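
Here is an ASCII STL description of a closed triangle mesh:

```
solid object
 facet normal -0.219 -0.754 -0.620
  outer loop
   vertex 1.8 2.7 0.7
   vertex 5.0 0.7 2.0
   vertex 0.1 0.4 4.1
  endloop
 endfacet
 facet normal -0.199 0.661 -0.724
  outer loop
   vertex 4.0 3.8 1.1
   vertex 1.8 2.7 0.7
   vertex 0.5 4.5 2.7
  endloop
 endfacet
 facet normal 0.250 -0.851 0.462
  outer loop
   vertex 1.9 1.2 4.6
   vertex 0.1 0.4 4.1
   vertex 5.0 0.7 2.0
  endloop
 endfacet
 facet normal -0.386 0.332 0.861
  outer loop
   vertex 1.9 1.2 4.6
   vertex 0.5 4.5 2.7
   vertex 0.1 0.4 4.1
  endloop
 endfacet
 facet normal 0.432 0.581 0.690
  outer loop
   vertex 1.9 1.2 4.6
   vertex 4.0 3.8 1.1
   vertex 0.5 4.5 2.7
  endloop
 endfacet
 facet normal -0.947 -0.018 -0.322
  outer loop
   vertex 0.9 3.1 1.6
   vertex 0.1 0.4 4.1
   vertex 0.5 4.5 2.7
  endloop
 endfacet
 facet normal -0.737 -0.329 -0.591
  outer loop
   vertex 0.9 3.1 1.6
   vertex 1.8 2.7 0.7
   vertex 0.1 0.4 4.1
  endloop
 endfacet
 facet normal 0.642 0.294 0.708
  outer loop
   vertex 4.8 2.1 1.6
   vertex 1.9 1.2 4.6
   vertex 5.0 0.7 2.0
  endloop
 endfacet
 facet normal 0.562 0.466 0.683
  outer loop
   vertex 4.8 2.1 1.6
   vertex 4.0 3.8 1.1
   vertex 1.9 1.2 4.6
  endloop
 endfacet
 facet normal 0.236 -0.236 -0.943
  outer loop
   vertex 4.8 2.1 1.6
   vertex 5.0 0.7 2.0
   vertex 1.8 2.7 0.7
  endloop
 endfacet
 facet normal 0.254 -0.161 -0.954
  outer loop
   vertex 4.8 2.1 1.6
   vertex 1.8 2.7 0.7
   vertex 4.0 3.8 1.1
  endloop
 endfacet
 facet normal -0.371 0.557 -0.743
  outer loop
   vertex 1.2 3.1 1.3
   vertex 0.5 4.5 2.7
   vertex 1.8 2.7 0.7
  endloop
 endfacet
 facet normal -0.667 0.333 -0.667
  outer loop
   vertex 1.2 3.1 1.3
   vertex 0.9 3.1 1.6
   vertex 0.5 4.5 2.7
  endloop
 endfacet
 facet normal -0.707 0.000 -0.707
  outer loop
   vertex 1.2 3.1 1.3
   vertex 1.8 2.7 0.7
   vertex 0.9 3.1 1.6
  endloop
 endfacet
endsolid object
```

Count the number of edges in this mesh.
21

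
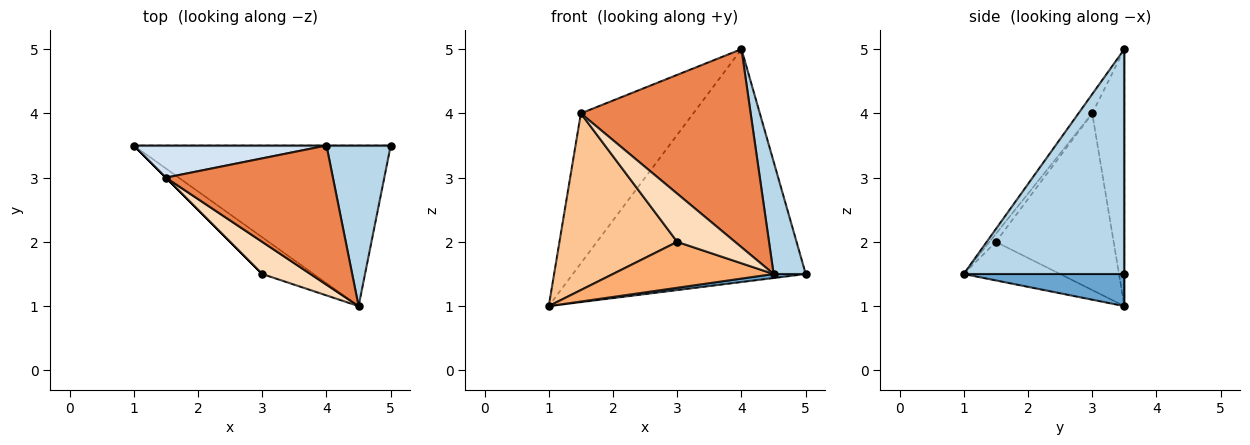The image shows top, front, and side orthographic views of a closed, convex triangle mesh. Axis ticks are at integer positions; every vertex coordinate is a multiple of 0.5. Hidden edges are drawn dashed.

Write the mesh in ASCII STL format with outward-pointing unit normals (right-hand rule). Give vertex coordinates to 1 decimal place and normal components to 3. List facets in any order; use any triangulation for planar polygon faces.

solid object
 facet normal 0.124 -0.025 -0.992
  outer loop
   vertex 4.5 1.0 1.5
   vertex 1.0 3.5 1.0
   vertex 5.0 3.5 1.5
  endloop
 endfacet
 facet normal 0.000 1.000 0.000
  outer loop
   vertex 4.0 3.5 5.0
   vertex 5.0 3.5 1.5
   vertex 1.0 3.5 1.0
  endloop
 endfacet
 facet normal 0.944 -0.189 0.270
  outer loop
   vertex 4.0 3.5 5.0
   vertex 4.5 1.0 1.5
   vertex 5.0 3.5 1.5
  endloop
 endfacet
 facet normal -0.269 0.942 0.202
  outer loop
   vertex 1.5 3.0 4.0
   vertex 4.0 3.5 5.0
   vertex 1.0 3.5 1.0
  endloop
 endfacet
 facet normal -0.066 -0.816 0.574
  outer loop
   vertex 1.5 3.0 4.0
   vertex 4.5 1.0 1.5
   vertex 4.0 3.5 5.0
  endloop
 endfacet
 facet normal -0.424 -0.707 -0.566
  outer loop
   vertex 3.0 1.5 2.0
   vertex 1.0 3.5 1.0
   vertex 4.5 1.0 1.5
  endloop
 endfacet
 facet normal -0.707 -0.707 0.000
  outer loop
   vertex 3.0 1.5 2.0
   vertex 1.5 3.0 4.0
   vertex 1.0 3.5 1.0
  endloop
 endfacet
 facet normal -0.092 -0.829 0.552
  outer loop
   vertex 3.0 1.5 2.0
   vertex 4.5 1.0 1.5
   vertex 1.5 3.0 4.0
  endloop
 endfacet
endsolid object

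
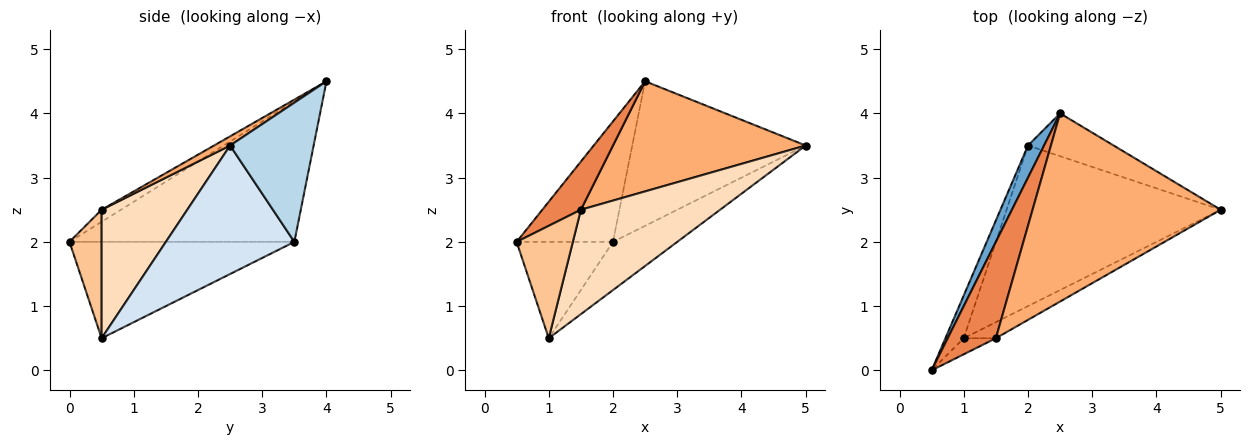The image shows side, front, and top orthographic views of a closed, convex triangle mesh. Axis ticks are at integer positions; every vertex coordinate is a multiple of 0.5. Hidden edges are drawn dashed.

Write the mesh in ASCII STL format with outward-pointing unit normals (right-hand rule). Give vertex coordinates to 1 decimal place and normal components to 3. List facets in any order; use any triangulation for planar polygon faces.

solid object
 facet normal -0.914 0.392 0.104
  outer loop
   vertex 2.0 3.5 2.0
   vertex 0.5 0.0 2.0
   vertex 2.5 4.0 4.5
  endloop
 endfacet
 facet normal -0.905 0.388 -0.172
  outer loop
   vertex 2.0 3.5 2.0
   vertex 1.0 0.5 0.5
   vertex 0.5 0.0 2.0
  endloop
 endfacet
 facet normal 0.419 0.871 -0.258
  outer loop
   vertex 2.0 3.5 2.0
   vertex 2.5 4.0 4.5
   vertex 5.0 2.5 3.5
  endloop
 endfacet
 facet normal 0.498 0.249 -0.830
  outer loop
   vertex 2.0 3.5 2.0
   vertex 5.0 2.5 3.5
   vertex 1.0 0.5 0.5
  endloop
 endfacet
 facet normal -0.218 -0.436 0.873
  outer loop
   vertex 1.5 0.5 2.5
   vertex 2.5 4.0 4.5
   vertex 0.5 0.0 2.0
  endloop
 endfacet
 facet normal 0.042 -0.505 0.862
  outer loop
   vertex 1.5 0.5 2.5
   vertex 5.0 2.5 3.5
   vertex 2.5 4.0 4.5
  endloop
 endfacet
 facet normal 0.492 -0.862 -0.123
  outer loop
   vertex 1.5 0.5 2.5
   vertex 0.5 0.0 2.0
   vertex 1.0 0.5 0.5
  endloop
 endfacet
 facet normal 0.520 -0.844 -0.130
  outer loop
   vertex 1.5 0.5 2.5
   vertex 1.0 0.5 0.5
   vertex 5.0 2.5 3.5
  endloop
 endfacet
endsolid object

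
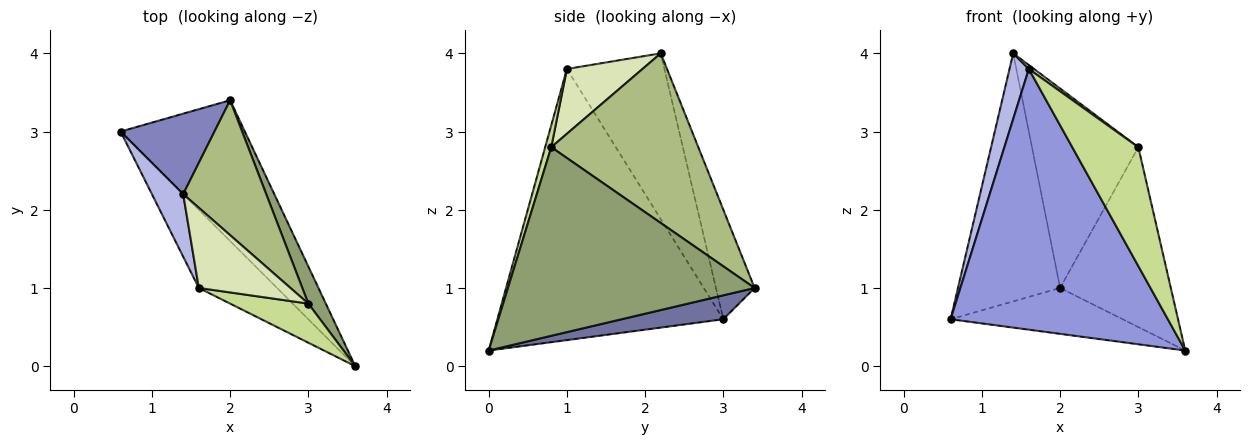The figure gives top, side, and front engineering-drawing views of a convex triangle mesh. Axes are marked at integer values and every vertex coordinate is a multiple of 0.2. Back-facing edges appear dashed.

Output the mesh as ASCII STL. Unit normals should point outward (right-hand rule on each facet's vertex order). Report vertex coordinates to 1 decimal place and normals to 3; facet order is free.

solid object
 facet normal 0.180 0.305 -0.935
  outer loop
   vertex 2.0 3.4 1.0
   vertex 3.6 0.0 0.2
   vertex 0.6 3.0 0.6
  endloop
 endfacet
 facet normal -0.339 0.895 0.290
  outer loop
   vertex 1.4 2.2 4.0
   vertex 2.0 3.4 1.0
   vertex 0.6 3.0 0.6
  endloop
 endfacet
 facet normal -0.706 -0.679 -0.204
  outer loop
   vertex 1.6 1.0 3.8
   vertex 0.6 3.0 0.6
   vertex 3.6 0.0 0.2
  endloop
 endfacet
 facet normal -0.965 -0.191 0.182
  outer loop
   vertex 1.6 1.0 3.8
   vertex 1.4 2.2 4.0
   vertex 0.6 3.0 0.6
  endloop
 endfacet
 facet normal 0.909 0.408 0.084
  outer loop
   vertex 3.0 0.8 2.8
   vertex 3.6 0.0 0.2
   vertex 2.0 3.4 1.0
  endloop
 endfacet
 facet normal 0.753 0.545 0.369
  outer loop
   vertex 3.0 0.8 2.8
   vertex 2.0 3.4 1.0
   vertex 1.4 2.2 4.0
  endloop
 endfacet
 facet normal 0.087 -0.946 0.311
  outer loop
   vertex 3.0 0.8 2.8
   vertex 1.6 1.0 3.8
   vertex 3.6 0.0 0.2
  endloop
 endfacet
 facet normal 0.577 -0.040 0.816
  outer loop
   vertex 3.0 0.8 2.8
   vertex 1.4 2.2 4.0
   vertex 1.6 1.0 3.8
  endloop
 endfacet
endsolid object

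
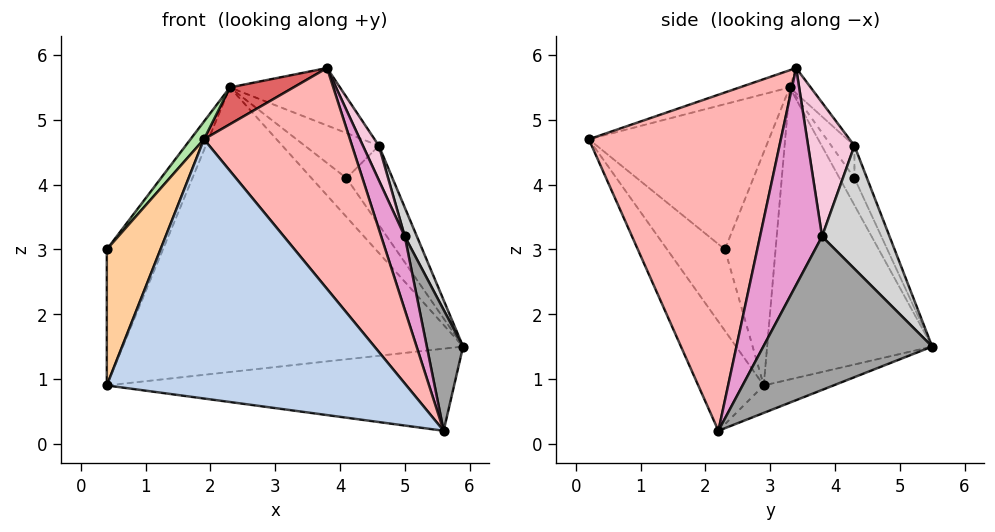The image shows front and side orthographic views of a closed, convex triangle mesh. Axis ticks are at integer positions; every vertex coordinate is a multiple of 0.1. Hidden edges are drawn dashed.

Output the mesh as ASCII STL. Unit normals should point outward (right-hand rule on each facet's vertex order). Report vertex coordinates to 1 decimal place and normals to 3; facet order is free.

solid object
 facet normal -0.075 0.371 -0.925
  outer loop
   vertex 5.6 2.2 0.2
   vertex 0.4 2.9 0.9
   vertex 5.9 5.5 1.5
  endloop
 endfacet
 facet normal -0.182 -0.834 -0.521
  outer loop
   vertex 5.6 2.2 0.2
   vertex 1.9 0.2 4.7
   vertex 0.4 2.9 0.9
  endloop
 endfacet
 facet normal -0.434 0.895 0.102
  outer loop
   vertex 2.3 3.3 5.5
   vertex 5.9 5.5 1.5
   vertex 0.4 2.9 0.9
  endloop
 endfacet
 facet normal -0.719 -0.668 -0.191
  outer loop
   vertex 0.4 2.3 3.0
   vertex 0.4 2.9 0.9
   vertex 1.9 0.2 4.7
  endloop
 endfacet
 facet normal -0.655 0.726 0.208
  outer loop
   vertex 0.4 2.3 3.0
   vertex 2.3 3.3 5.5
   vertex 0.4 2.9 0.9
  endloop
 endfacet
 facet normal -0.783 -0.059 0.619
  outer loop
   vertex 0.4 2.3 3.0
   vertex 1.9 0.2 4.7
   vertex 2.3 3.3 5.5
  endloop
 endfacet
 facet normal -0.177 -0.225 0.958
  outer loop
   vertex 3.8 3.4 5.8
   vertex 2.3 3.3 5.5
   vertex 1.9 0.2 4.7
  endloop
 endfacet
 facet normal 0.743 -0.565 0.360
  outer loop
   vertex 3.8 3.4 5.8
   vertex 1.9 0.2 4.7
   vertex 5.6 2.2 0.2
  endloop
 endfacet
 facet normal -0.387 0.909 0.152
  outer loop
   vertex 4.1 4.3 4.1
   vertex 5.9 5.5 1.5
   vertex 2.3 3.3 5.5
  endloop
 endfacet
 facet normal -0.254 0.933 0.254
  outer loop
   vertex 4.6 4.3 4.6
   vertex 5.9 5.5 1.5
   vertex 4.1 4.3 4.1
  endloop
 endfacet
 facet normal -0.160 0.838 0.522
  outer loop
   vertex 4.6 4.3 4.6
   vertex 2.3 3.3 5.5
   vertex 3.8 3.4 5.8
  endloop
 endfacet
 facet normal -0.286 0.915 0.286
  outer loop
   vertex 4.6 4.3 4.6
   vertex 4.1 4.3 4.1
   vertex 2.3 3.3 5.5
  endloop
 endfacet
 facet normal 0.875 -0.333 0.352
  outer loop
   vertex 5.0 3.8 3.2
   vertex 3.8 3.4 5.8
   vertex 5.6 2.2 0.2
  endloop
 endfacet
 facet normal 0.882 -0.303 0.360
  outer loop
   vertex 5.0 3.8 3.2
   vertex 4.6 4.3 4.6
   vertex 3.8 3.4 5.8
  endloop
 endfacet
 facet normal 0.934 -0.201 0.294
  outer loop
   vertex 5.0 3.8 3.2
   vertex 5.6 2.2 0.2
   vertex 5.9 5.5 1.5
  endloop
 endfacet
 facet normal 0.931 -0.167 0.326
  outer loop
   vertex 5.0 3.8 3.2
   vertex 5.9 5.5 1.5
   vertex 4.6 4.3 4.6
  endloop
 endfacet
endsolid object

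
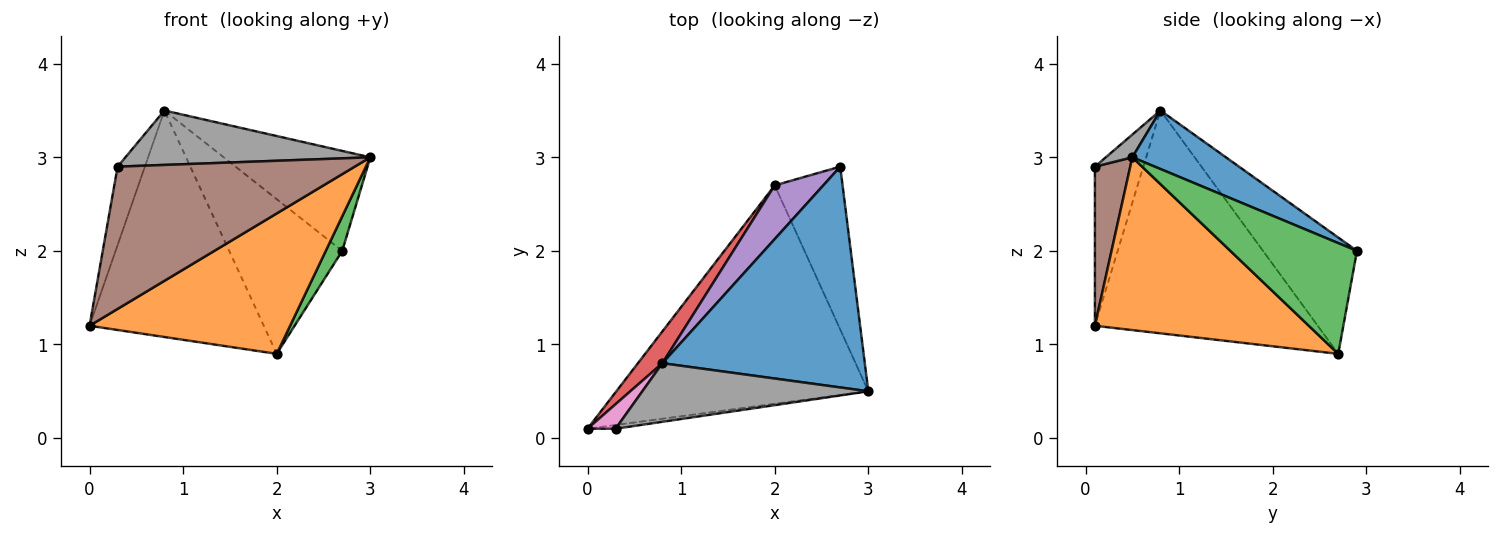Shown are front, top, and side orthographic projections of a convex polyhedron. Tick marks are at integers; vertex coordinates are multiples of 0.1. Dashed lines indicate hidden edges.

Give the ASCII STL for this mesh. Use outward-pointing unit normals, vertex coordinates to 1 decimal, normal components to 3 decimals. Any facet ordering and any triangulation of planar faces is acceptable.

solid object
 facet normal 0.255 0.399 0.881
  outer loop
   vertex 0.8 0.8 3.5
   vertex 3.0 0.5 3.0
   vertex 2.7 2.9 2.0
  endloop
 endfacet
 facet normal 0.500 -0.468 -0.729
  outer loop
   vertex 2.0 2.7 0.9
   vertex 3.0 0.5 3.0
   vertex 0.0 0.1 1.2
  endloop
 endfacet
 facet normal 0.847 -0.110 -0.519
  outer loop
   vertex 2.0 2.7 0.9
   vertex 2.7 2.9 2.0
   vertex 3.0 0.5 3.0
  endloop
 endfacet
 facet normal -0.785 0.614 0.086
  outer loop
   vertex 2.0 2.7 0.9
   vertex 0.0 0.1 1.2
   vertex 0.8 0.8 3.5
  endloop
 endfacet
 facet normal -0.618 0.743 0.258
  outer loop
   vertex 2.0 2.7 0.9
   vertex 0.8 0.8 3.5
   vertex 2.7 2.9 2.0
  endloop
 endfacet
 facet normal 0.147 -0.989 -0.026
  outer loop
   vertex 0.3 0.1 2.9
   vertex 0.0 0.1 1.2
   vertex 3.0 0.5 3.0
  endloop
 endfacet
 facet normal -0.861 0.485 0.152
  outer loop
   vertex 0.3 0.1 2.9
   vertex 0.8 0.8 3.5
   vertex 0.0 0.1 1.2
  endloop
 endfacet
 facet normal 0.073 -0.679 0.731
  outer loop
   vertex 0.3 0.1 2.9
   vertex 3.0 0.5 3.0
   vertex 0.8 0.8 3.5
  endloop
 endfacet
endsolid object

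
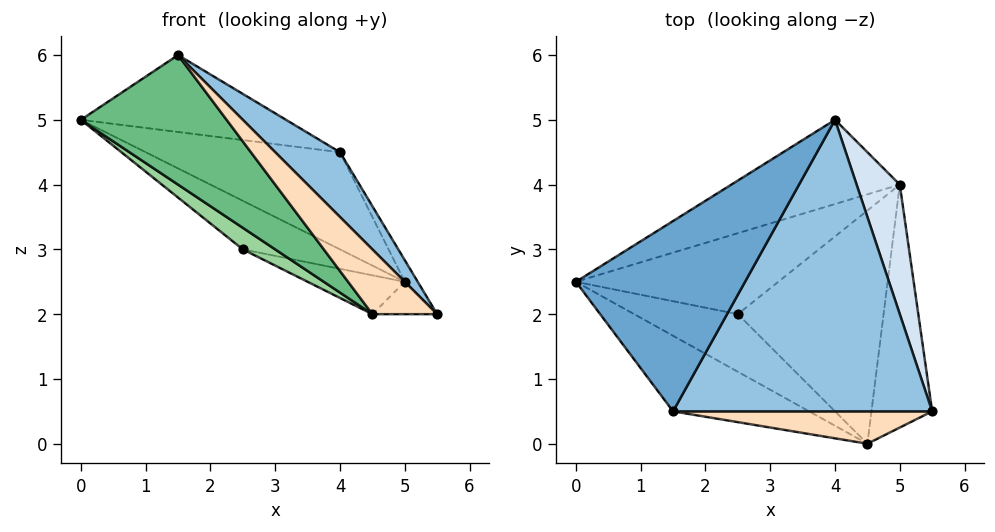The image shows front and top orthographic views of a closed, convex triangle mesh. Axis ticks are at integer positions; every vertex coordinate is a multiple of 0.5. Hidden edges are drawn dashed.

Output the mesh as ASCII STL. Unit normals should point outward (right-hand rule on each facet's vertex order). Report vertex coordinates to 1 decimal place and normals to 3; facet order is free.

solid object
 facet normal -0.118 0.372 0.921
  outer loop
   vertex 1.5 0.5 6.0
   vertex 4.0 5.0 4.5
   vertex 0.0 2.5 5.0
  endloop
 endfacet
 facet normal 0.699 -0.155 0.699
  outer loop
   vertex 1.5 0.5 6.0
   vertex 5.5 0.5 2.0
   vertex 4.0 5.0 4.5
  endloop
 endfacet
 facet normal -0.485 0.661 -0.573
  outer loop
   vertex 5.0 4.0 2.5
   vertex 0.0 2.5 5.0
   vertex 4.0 5.0 4.5
  endloop
 endfacet
 facet normal 0.906 0.070 0.418
  outer loop
   vertex 5.0 4.0 2.5
   vertex 4.0 5.0 4.5
   vertex 5.5 0.5 2.0
  endloop
 endfacet
 facet normal -0.504 0.444 -0.741
  outer loop
   vertex 2.5 2.0 3.0
   vertex 0.0 2.5 5.0
   vertex 5.0 4.0 2.5
  endloop
 endfacet
 facet normal -0.066 0.132 -0.989
  outer loop
   vertex 4.5 0.0 2.0
   vertex 5.0 4.0 2.5
   vertex 5.5 0.5 2.0
  endloop
 endfacet
 facet normal -0.312 0.156 -0.937
  outer loop
   vertex 4.5 0.0 2.0
   vertex 2.5 2.0 3.0
   vertex 5.0 4.0 2.5
  endloop
 endfacet
 facet normal 0.408 -0.816 0.408
  outer loop
   vertex 4.5 0.0 2.0
   vertex 5.5 0.5 2.0
   vertex 1.5 0.5 6.0
  endloop
 endfacet
 facet normal -0.632 -0.669 -0.390
  outer loop
   vertex 4.5 0.0 2.0
   vertex 1.5 0.5 6.0
   vertex 0.0 2.5 5.0
  endloop
 endfacet
 facet normal -0.634 -0.272 -0.724
  outer loop
   vertex 4.5 0.0 2.0
   vertex 0.0 2.5 5.0
   vertex 2.5 2.0 3.0
  endloop
 endfacet
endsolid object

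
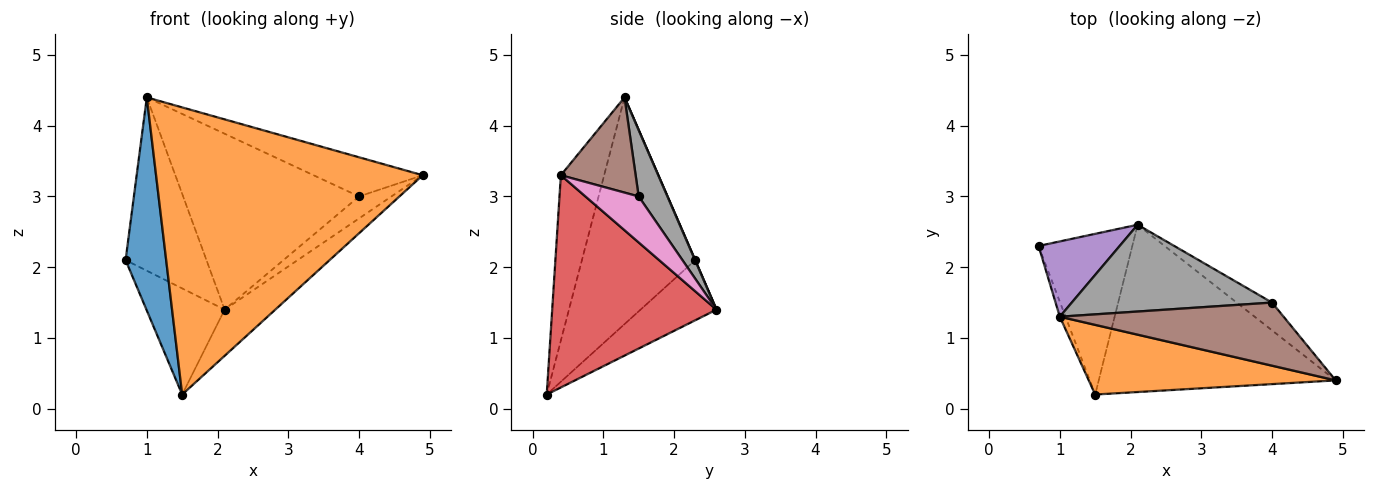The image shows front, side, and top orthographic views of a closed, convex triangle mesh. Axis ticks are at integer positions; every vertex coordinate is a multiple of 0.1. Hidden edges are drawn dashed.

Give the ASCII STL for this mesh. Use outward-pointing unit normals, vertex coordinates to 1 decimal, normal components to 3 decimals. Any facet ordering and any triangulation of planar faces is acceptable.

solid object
 facet normal -0.941 -0.337 -0.024
  outer loop
   vertex 1.0 1.3 4.4
   vertex 0.7 2.3 2.1
   vertex 1.5 0.2 0.2
  endloop
 endfacet
 facet normal -0.156 -0.960 0.233
  outer loop
   vertex 1.0 1.3 4.4
   vertex 1.5 0.2 0.2
   vertex 4.9 0.4 3.3
  endloop
 endfacet
 facet normal -0.472 0.486 -0.736
  outer loop
   vertex 2.1 2.6 1.4
   vertex 1.5 0.2 0.2
   vertex 0.7 2.3 2.1
  endloop
 endfacet
 facet normal 0.653 0.201 -0.730
  outer loop
   vertex 2.1 2.6 1.4
   vertex 4.9 0.4 3.3
   vertex 1.5 0.2 0.2
  endloop
 endfacet
 facet normal 0.003 0.917 0.398
  outer loop
   vertex 2.1 2.6 1.4
   vertex 0.7 2.3 2.1
   vertex 1.0 1.3 4.4
  endloop
 endfacet
 facet normal 0.340 0.496 0.799
  outer loop
   vertex 4.0 1.5 3.0
   vertex 1.0 1.3 4.4
   vertex 4.9 0.4 3.3
  endloop
 endfacet
 facet normal 0.714 0.434 -0.549
  outer loop
   vertex 4.0 1.5 3.0
   vertex 4.9 0.4 3.3
   vertex 2.1 2.6 1.4
  endloop
 endfacet
 facet normal 0.145 0.887 0.438
  outer loop
   vertex 4.0 1.5 3.0
   vertex 2.1 2.6 1.4
   vertex 1.0 1.3 4.4
  endloop
 endfacet
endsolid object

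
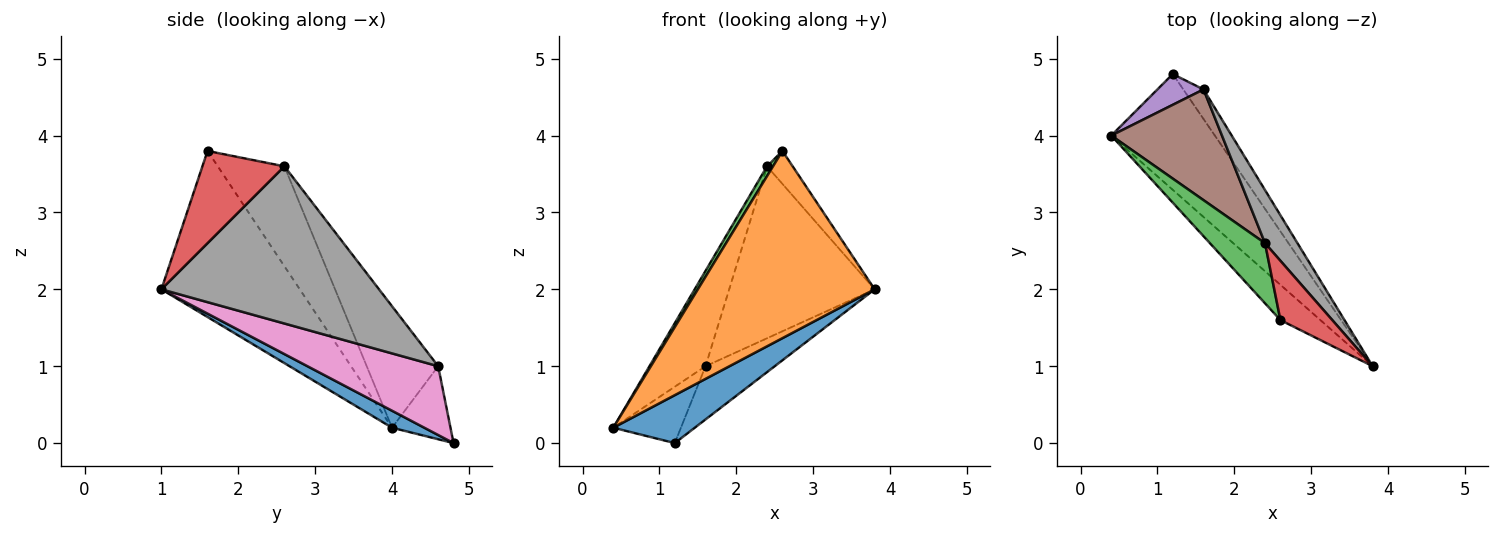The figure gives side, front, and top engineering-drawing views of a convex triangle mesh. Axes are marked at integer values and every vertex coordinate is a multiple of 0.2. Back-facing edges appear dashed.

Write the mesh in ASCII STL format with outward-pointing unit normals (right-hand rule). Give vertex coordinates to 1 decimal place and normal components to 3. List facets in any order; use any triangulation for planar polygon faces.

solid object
 facet normal 0.150 -0.378 -0.913
  outer loop
   vertex 1.2 4.8 0.0
   vertex 3.8 1.0 2.0
   vertex 0.4 4.0 0.2
  endloop
 endfacet
 facet normal -0.610 -0.779 -0.147
  outer loop
   vertex 2.6 1.6 3.8
   vertex 0.4 4.0 0.2
   vertex 3.8 1.0 2.0
  endloop
 endfacet
 facet normal -0.873 -0.078 0.481
  outer loop
   vertex 2.4 2.6 3.6
   vertex 0.4 4.0 0.2
   vertex 2.6 1.6 3.8
  endloop
 endfacet
 facet normal 0.841 0.263 0.473
  outer loop
   vertex 2.4 2.6 3.6
   vertex 2.6 1.6 3.8
   vertex 3.8 1.0 2.0
  endloop
 endfacet
 facet normal -0.604 0.700 0.382
  outer loop
   vertex 1.6 4.6 1.0
   vertex 1.2 4.8 0.0
   vertex 0.4 4.0 0.2
  endloop
 endfacet
 facet normal -0.639 0.502 0.583
  outer loop
   vertex 1.6 4.6 1.0
   vertex 0.4 4.0 0.2
   vertex 2.4 2.6 3.6
  endloop
 endfacet
 facet normal 0.855 0.453 -0.252
  outer loop
   vertex 1.6 4.6 1.0
   vertex 3.8 1.0 2.0
   vertex 1.2 4.8 0.0
  endloop
 endfacet
 facet normal 0.819 0.548 0.169
  outer loop
   vertex 1.6 4.6 1.0
   vertex 2.4 2.6 3.6
   vertex 3.8 1.0 2.0
  endloop
 endfacet
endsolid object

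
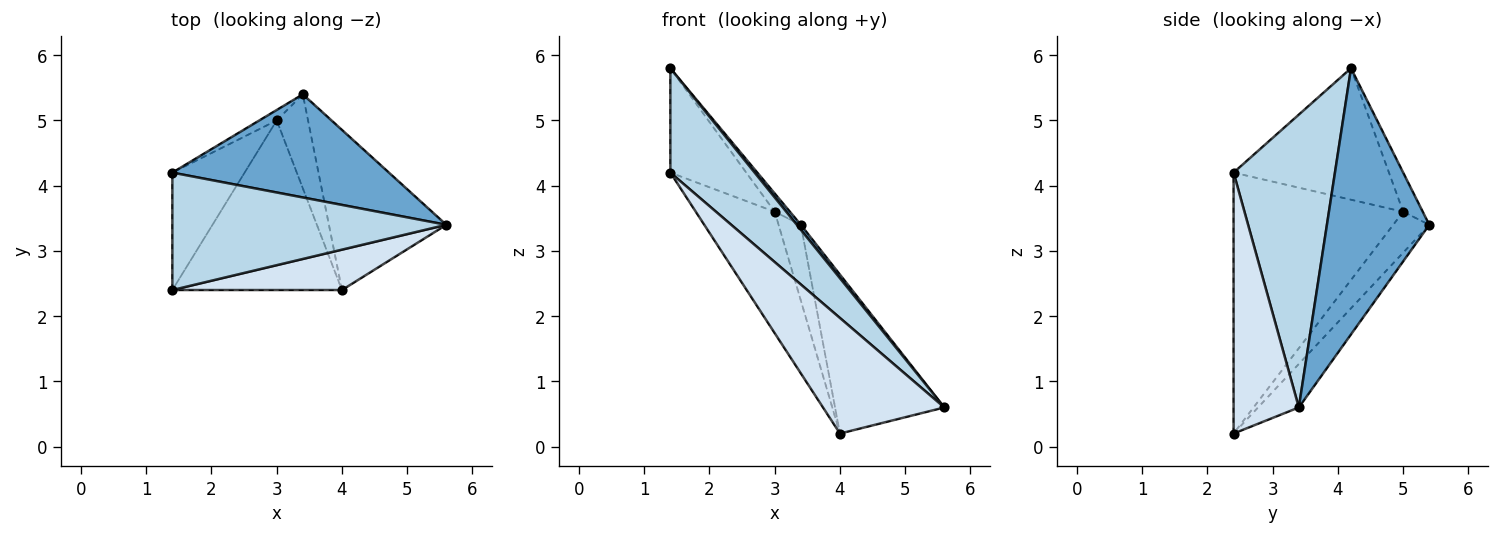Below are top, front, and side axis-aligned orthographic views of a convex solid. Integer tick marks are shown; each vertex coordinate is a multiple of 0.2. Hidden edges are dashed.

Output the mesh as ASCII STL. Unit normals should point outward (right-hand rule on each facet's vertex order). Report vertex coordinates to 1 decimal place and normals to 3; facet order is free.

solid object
 facet normal 0.775 -0.030 0.631
  outer loop
   vertex 3.4 5.4 3.4
   vertex 1.4 4.2 5.8
   vertex 5.6 3.4 0.6
  endloop
 endfacet
 facet normal -0.254 0.681 -0.686
  outer loop
   vertex 4.0 2.4 0.2
   vertex 3.4 5.4 3.4
   vertex 5.6 3.4 0.6
  endloop
 endfacet
 facet normal 0.624 -0.519 0.584
  outer loop
   vertex 1.4 2.4 4.2
   vertex 5.6 3.4 0.6
   vertex 1.4 4.2 5.8
  endloop
 endfacet
 facet normal 0.453 -0.842 0.294
  outer loop
   vertex 1.4 2.4 4.2
   vertex 4.0 2.4 0.2
   vertex 5.6 3.4 0.6
  endloop
 endfacet
 facet normal -0.713 0.440 -0.546
  outer loop
   vertex 3.0 5.0 3.6
   vertex 3.4 5.4 3.4
   vertex 4.0 2.4 0.2
  endloop
 endfacet
 facet normal -0.781 0.364 -0.508
  outer loop
   vertex 3.0 5.0 3.6
   vertex 4.0 2.4 0.2
   vertex 1.4 2.4 4.2
  endloop
 endfacet
 facet normal -0.745 0.579 -0.331
  outer loop
   vertex 3.0 5.0 3.6
   vertex 1.4 4.2 5.8
   vertex 3.4 5.4 3.4
  endloop
 endfacet
 facet normal -0.806 0.394 -0.443
  outer loop
   vertex 3.0 5.0 3.6
   vertex 1.4 2.4 4.2
   vertex 1.4 4.2 5.8
  endloop
 endfacet
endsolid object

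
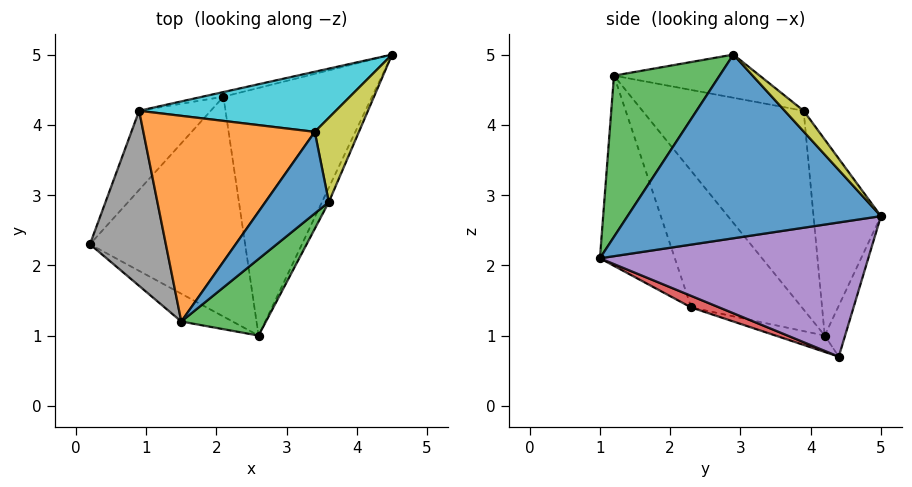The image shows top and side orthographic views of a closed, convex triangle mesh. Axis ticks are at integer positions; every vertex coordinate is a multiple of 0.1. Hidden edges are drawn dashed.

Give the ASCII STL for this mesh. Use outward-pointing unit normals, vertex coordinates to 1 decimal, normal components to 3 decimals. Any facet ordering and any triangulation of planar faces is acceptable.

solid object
 facet normal 0.905 -0.425 -0.034
  outer loop
   vertex 3.6 2.9 5.0
   vertex 2.6 1.0 2.1
   vertex 4.5 5.0 2.7
  endloop
 endfacet
 facet normal -0.445 -0.887 -0.120
  outer loop
   vertex 1.5 1.2 4.7
   vertex 0.2 2.3 1.4
   vertex 2.6 1.0 2.1
  endloop
 endfacet
 facet normal 0.574 -0.762 0.301
  outer loop
   vertex 1.5 1.2 4.7
   vertex 2.6 1.0 2.1
   vertex 3.6 2.9 5.0
  endloop
 endfacet
 facet normal 0.069 -0.371 -0.926
  outer loop
   vertex 2.1 4.4 0.7
   vertex 2.6 1.0 2.1
   vertex 0.2 2.3 1.4
  endloop
 endfacet
 facet normal 0.656 -0.203 -0.727
  outer loop
   vertex 2.1 4.4 0.7
   vertex 4.5 5.0 2.7
   vertex 2.6 1.0 2.1
  endloop
 endfacet
 facet normal -0.182 0.980 -0.075
  outer loop
   vertex 0.9 4.2 1.0
   vertex 4.5 5.0 2.7
   vertex 2.1 4.4 0.7
  endloop
 endfacet
 facet normal -0.222 -0.122 -0.967
  outer loop
   vertex 0.9 4.2 1.0
   vertex 2.1 4.4 0.7
   vertex 0.2 2.3 1.4
  endloop
 endfacet
 facet normal -0.805 0.391 0.447
  outer loop
   vertex 0.9 4.2 1.0
   vertex 0.2 2.3 1.4
   vertex 1.5 1.2 4.7
  endloop
 endfacet
 facet normal 0.330 0.629 0.704
  outer loop
   vertex 3.4 3.9 4.2
   vertex 3.6 2.9 5.0
   vertex 4.5 5.0 2.7
  endloop
 endfacet
 facet normal -0.362 0.858 0.364
  outer loop
   vertex 3.4 3.9 4.2
   vertex 4.5 5.0 2.7
   vertex 0.9 4.2 1.0
  endloop
 endfacet
 facet normal -0.493 0.481 0.725
  outer loop
   vertex 3.4 3.9 4.2
   vertex 1.5 1.2 4.7
   vertex 3.6 2.9 5.0
  endloop
 endfacet
 facet normal -0.634 0.547 0.547
  outer loop
   vertex 3.4 3.9 4.2
   vertex 0.9 4.2 1.0
   vertex 1.5 1.2 4.7
  endloop
 endfacet
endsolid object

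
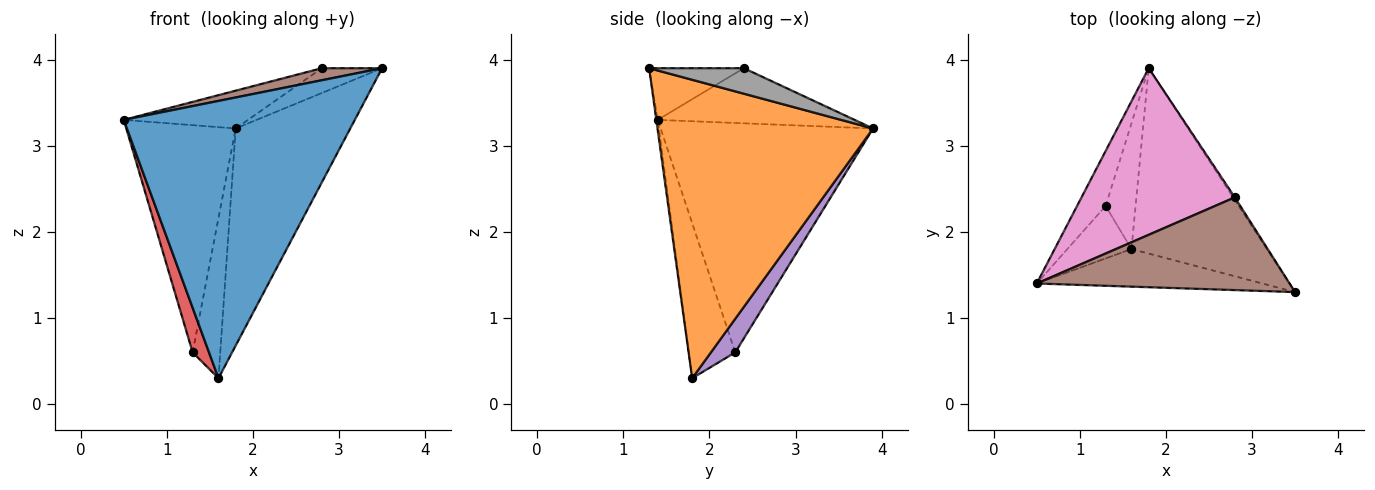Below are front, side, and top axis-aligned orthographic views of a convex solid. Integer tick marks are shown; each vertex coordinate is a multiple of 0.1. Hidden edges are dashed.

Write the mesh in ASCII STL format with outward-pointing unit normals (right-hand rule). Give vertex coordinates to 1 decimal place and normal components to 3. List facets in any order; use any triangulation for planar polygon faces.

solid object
 facet normal -0.006 -0.991 -0.134
  outer loop
   vertex 1.6 1.8 0.3
   vertex 3.5 1.3 3.9
   vertex 0.5 1.4 3.3
  endloop
 endfacet
 facet normal 0.820 0.436 -0.372
  outer loop
   vertex 1.6 1.8 0.3
   vertex 1.8 3.9 3.2
   vertex 3.5 1.3 3.9
  endloop
 endfacet
 facet normal -0.884 0.455 -0.110
  outer loop
   vertex 1.3 2.3 0.6
   vertex 0.5 1.4 3.3
   vertex 1.8 3.9 3.2
  endloop
 endfacet
 facet normal -0.879 -0.309 -0.363
  outer loop
   vertex 1.3 2.3 0.6
   vertex 1.6 1.8 0.3
   vertex 0.5 1.4 3.3
  endloop
 endfacet
 facet normal 0.570 0.646 -0.507
  outer loop
   vertex 1.3 2.3 0.6
   vertex 1.8 3.9 3.2
   vertex 1.6 1.8 0.3
  endloop
 endfacet
 facet normal -0.199 -0.126 0.972
  outer loop
   vertex 2.8 2.4 3.9
   vertex 0.5 1.4 3.3
   vertex 3.5 1.3 3.9
  endloop
 endfacet
 facet normal -0.331 0.209 0.920
  outer loop
   vertex 2.8 2.4 3.9
   vertex 1.8 3.9 3.2
   vertex 0.5 1.4 3.3
  endloop
 endfacet
 facet normal 0.842 0.536 -0.055
  outer loop
   vertex 2.8 2.4 3.9
   vertex 3.5 1.3 3.9
   vertex 1.8 3.9 3.2
  endloop
 endfacet
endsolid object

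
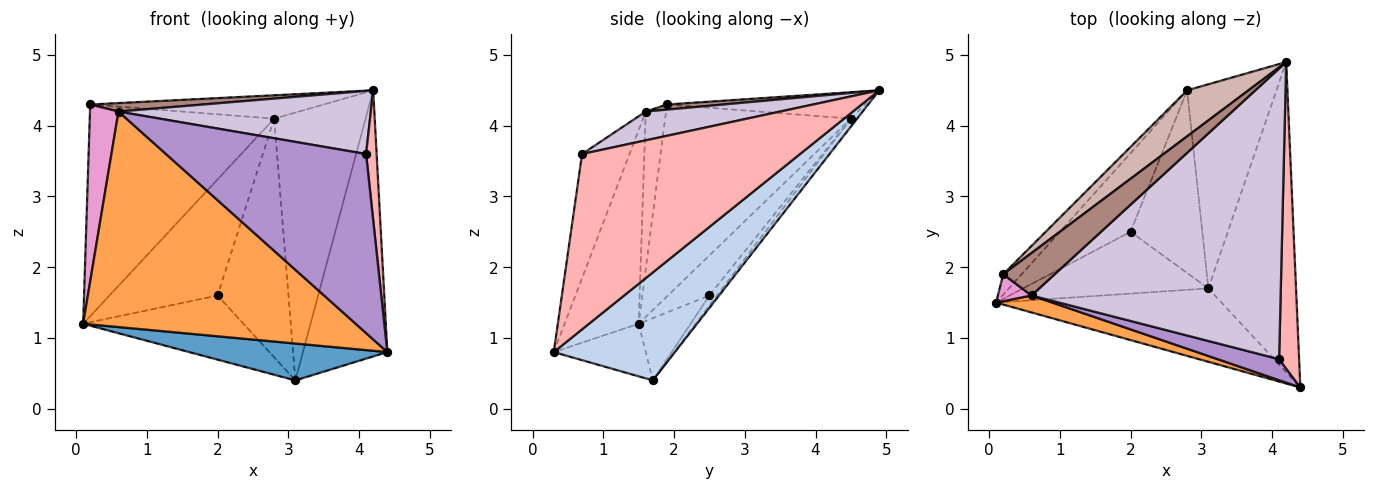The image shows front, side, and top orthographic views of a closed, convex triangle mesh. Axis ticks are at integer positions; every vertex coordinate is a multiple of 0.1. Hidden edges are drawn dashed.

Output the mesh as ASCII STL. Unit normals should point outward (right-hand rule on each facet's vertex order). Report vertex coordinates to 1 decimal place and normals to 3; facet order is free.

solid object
 facet normal -0.204 -0.439 -0.875
  outer loop
   vertex 3.1 1.7 0.4
   vertex 4.4 0.3 0.8
   vertex 0.1 1.5 1.2
  endloop
 endfacet
 facet normal 0.683 0.476 -0.554
  outer loop
   vertex 3.1 1.7 0.4
   vertex 4.2 4.9 4.5
   vertex 4.4 0.3 0.8
  endloop
 endfacet
 facet normal -0.261 -0.962 0.076
  outer loop
   vertex 0.6 1.6 4.2
   vertex 0.1 1.5 1.2
   vertex 4.4 0.3 0.8
  endloop
 endfacet
 facet normal -0.227 0.701 -0.676
  outer loop
   vertex 2.0 2.5 1.6
   vertex 3.1 1.7 0.4
   vertex 0.1 1.5 1.2
  endloop
 endfacet
 facet normal -0.303 0.789 -0.534
  outer loop
   vertex 2.8 4.5 4.1
   vertex 2.0 2.5 1.6
   vertex 0.1 1.5 1.2
  endloop
 endfacet
 facet normal -0.054 0.794 -0.605
  outer loop
   vertex 2.8 4.5 4.1
   vertex 4.2 4.9 4.5
   vertex 3.1 1.7 0.4
  endloop
 endfacet
 facet normal -0.085 0.791 -0.606
  outer loop
   vertex 2.8 4.5 4.1
   vertex 3.1 1.7 0.4
   vertex 2.0 2.5 1.6
  endloop
 endfacet
 facet normal 0.992 -0.048 0.113
  outer loop
   vertex 4.1 0.7 3.6
   vertex 4.4 0.3 0.8
   vertex 4.2 4.9 4.5
  endloop
 endfacet
 facet normal -0.229 -0.967 0.114
  outer loop
   vertex 4.1 0.7 3.6
   vertex 0.6 1.6 4.2
   vertex 4.4 0.3 0.8
  endloop
 endfacet
 facet normal 0.112 -0.211 0.971
  outer loop
   vertex 4.1 0.7 3.6
   vertex 4.2 4.9 4.5
   vertex 0.6 1.6 4.2
  endloop
 endfacet
 facet normal 0.098 -0.195 0.976
  outer loop
   vertex 0.2 1.9 4.3
   vertex 0.6 1.6 4.2
   vertex 4.2 4.9 4.5
  endloop
 endfacet
 facet normal -0.359 0.423 0.832
  outer loop
   vertex 0.2 1.9 4.3
   vertex 4.2 4.9 4.5
   vertex 2.8 4.5 4.1
  endloop
 endfacet
 facet normal -0.576 -0.808 0.123
  outer loop
   vertex 0.2 1.9 4.3
   vertex 0.1 1.5 1.2
   vertex 0.6 1.6 4.2
  endloop
 endfacet
 facet normal -0.708 0.703 -0.068
  outer loop
   vertex 0.2 1.9 4.3
   vertex 2.8 4.5 4.1
   vertex 0.1 1.5 1.2
  endloop
 endfacet
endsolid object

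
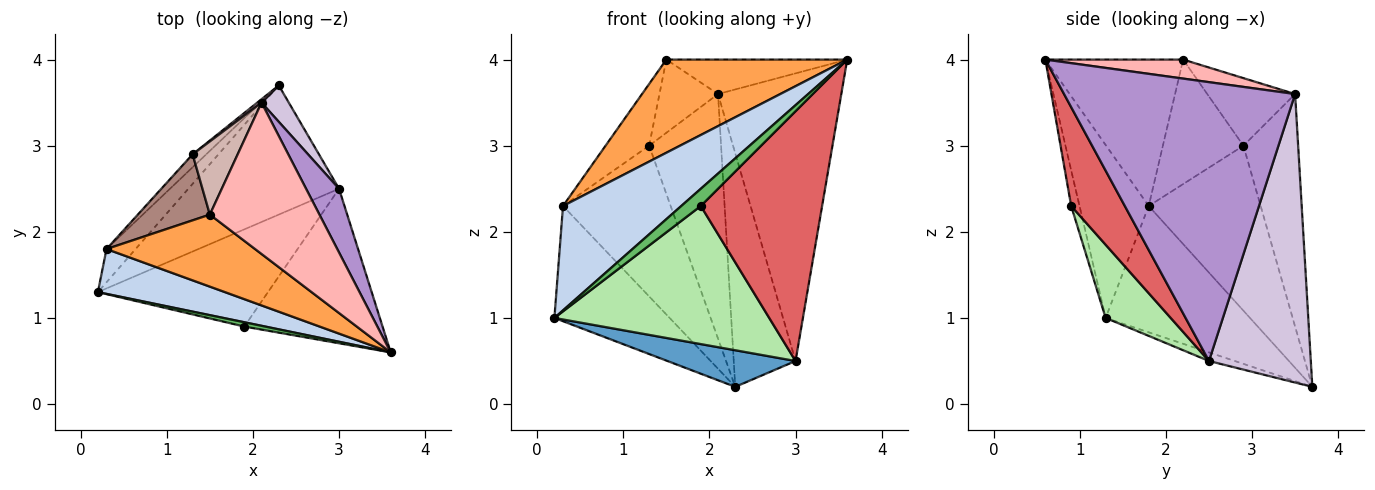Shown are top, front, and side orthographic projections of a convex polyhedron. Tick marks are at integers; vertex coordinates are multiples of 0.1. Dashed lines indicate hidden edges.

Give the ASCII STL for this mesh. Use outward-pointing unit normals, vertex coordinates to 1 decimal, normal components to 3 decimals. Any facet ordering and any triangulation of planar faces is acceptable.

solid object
 facet normal -0.055 -0.272 -0.961
  outer loop
   vertex 3.0 2.5 0.5
   vertex 0.2 1.3 1.0
   vertex 2.3 3.7 0.2
  endloop
 endfacet
 facet normal -0.473 -0.809 0.348
  outer loop
   vertex 0.3 1.8 2.3
   vertex 0.2 1.3 1.0
   vertex 3.6 0.6 4.0
  endloop
 endfacet
 facet normal -0.516 -0.678 0.524
  outer loop
   vertex 0.3 1.8 2.3
   vertex 3.6 0.6 4.0
   vertex 1.5 2.2 4.0
  endloop
 endfacet
 facet normal -0.769 0.614 -0.177
  outer loop
   vertex 0.3 1.8 2.3
   vertex 2.3 3.7 0.2
   vertex 0.2 1.3 1.0
  endloop
 endfacet
 facet normal -0.382 -0.896 0.224
  outer loop
   vertex 1.9 0.9 2.3
   vertex 3.6 0.6 4.0
   vertex 0.2 1.3 1.0
  endloop
 endfacet
 facet normal 0.240 -0.794 -0.559
  outer loop
   vertex 1.9 0.9 2.3
   vertex 0.2 1.3 1.0
   vertex 3.0 2.5 0.5
  endloop
 endfacet
 facet normal 0.352 -0.796 -0.492
  outer loop
   vertex 1.9 0.9 2.3
   vertex 3.0 2.5 0.5
   vertex 3.6 0.6 4.0
  endloop
 endfacet
 facet normal 0.167 0.219 0.961
  outer loop
   vertex 2.1 3.5 3.6
   vertex 1.5 2.2 4.0
   vertex 3.6 0.6 4.0
  endloop
 endfacet
 facet normal 0.878 0.468 0.104
  outer loop
   vertex 2.1 3.5 3.6
   vertex 3.6 0.6 4.0
   vertex 3.0 2.5 0.5
  endloop
 endfacet
 facet normal 0.852 0.517 0.081
  outer loop
   vertex 2.1 3.5 3.6
   vertex 3.0 2.5 0.5
   vertex 2.3 3.7 0.2
  endloop
 endfacet
 facet normal -0.784 0.424 0.454
  outer loop
   vertex 1.3 2.9 3.0
   vertex 0.3 1.8 2.3
   vertex 1.5 2.2 4.0
  endloop
 endfacet
 facet normal -0.728 0.485 0.485
  outer loop
   vertex 1.3 2.9 3.0
   vertex 1.5 2.2 4.0
   vertex 2.1 3.5 3.6
  endloop
 endfacet
 facet normal -0.720 0.692 -0.059
  outer loop
   vertex 1.3 2.9 3.0
   vertex 2.3 3.7 0.2
   vertex 0.3 1.8 2.3
  endloop
 endfacet
 facet normal -0.605 0.796 0.011
  outer loop
   vertex 1.3 2.9 3.0
   vertex 2.1 3.5 3.6
   vertex 2.3 3.7 0.2
  endloop
 endfacet
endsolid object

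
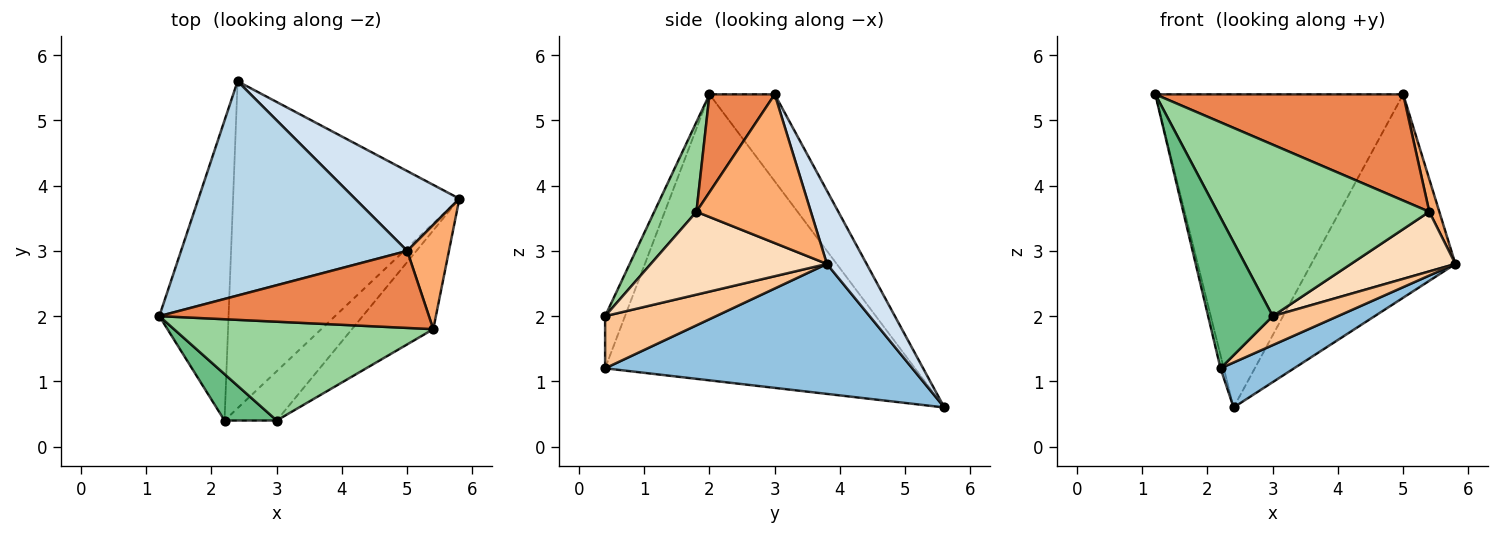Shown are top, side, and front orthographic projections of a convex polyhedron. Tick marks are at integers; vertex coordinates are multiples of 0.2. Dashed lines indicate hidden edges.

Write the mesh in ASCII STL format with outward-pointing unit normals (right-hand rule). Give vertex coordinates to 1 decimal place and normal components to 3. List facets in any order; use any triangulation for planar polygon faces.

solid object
 facet normal -0.972 0.010 -0.235
  outer loop
   vertex 2.2 0.4 1.2
   vertex 1.2 2.0 5.4
   vertex 2.4 5.6 0.6
  endloop
 endfacet
 facet normal 0.494 -0.118 -0.861
  outer loop
   vertex 2.2 0.4 1.2
   vertex 2.4 5.6 0.6
   vertex 5.8 3.8 2.8
  endloop
 endfacet
 facet normal -0.212 0.807 0.552
  outer loop
   vertex 5.0 3.0 5.4
   vertex 2.4 5.6 0.6
   vertex 1.2 2.0 5.4
  endloop
 endfacet
 facet normal 0.248 0.902 0.354
  outer loop
   vertex 5.0 3.0 5.4
   vertex 5.8 3.8 2.8
   vertex 2.4 5.6 0.6
  endloop
 endfacet
 facet normal 0.208 -0.792 0.574
  outer loop
   vertex 5.0 3.0 5.4
   vertex 1.2 2.0 5.4
   vertex 5.4 1.8 3.6
  endloop
 endfacet
 facet normal 0.959 -0.084 0.269
  outer loop
   vertex 5.0 3.0 5.4
   vertex 5.4 1.8 3.6
   vertex 5.8 3.8 2.8
  endloop
 endfacet
 facet normal 0.653 -0.384 -0.653
  outer loop
   vertex 3.0 0.4 2.0
   vertex 2.2 0.4 1.2
   vertex 5.8 3.8 2.8
  endloop
 endfacet
 facet normal 0.657 -0.390 -0.645
  outer loop
   vertex 3.0 0.4 2.0
   vertex 5.8 3.8 2.8
   vertex 5.4 1.8 3.6
  endloop
 endfacet
 facet normal -0.282 -0.917 0.282
  outer loop
   vertex 3.0 0.4 2.0
   vertex 1.2 2.0 5.4
   vertex 2.2 0.4 1.2
  endloop
 endfacet
 facet normal 0.170 -0.854 0.492
  outer loop
   vertex 3.0 0.4 2.0
   vertex 5.4 1.8 3.6
   vertex 1.2 2.0 5.4
  endloop
 endfacet
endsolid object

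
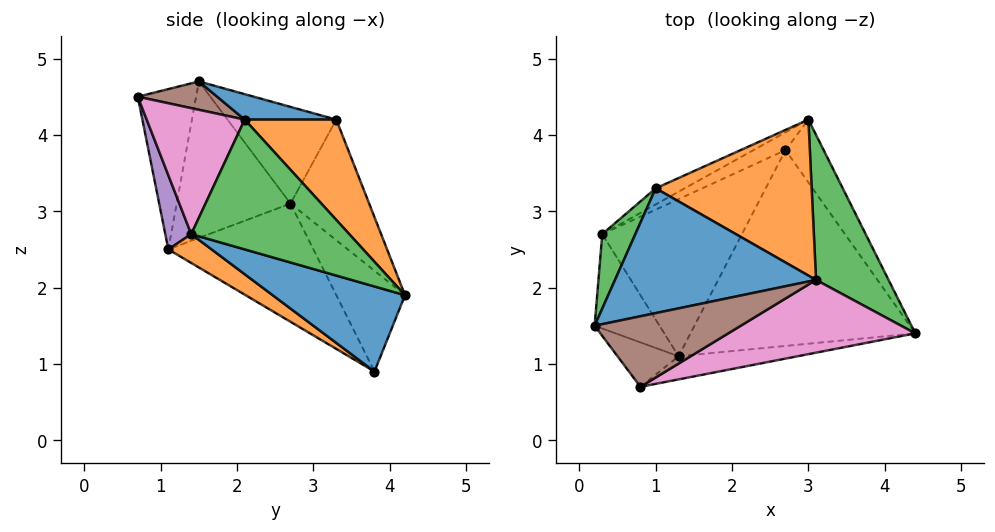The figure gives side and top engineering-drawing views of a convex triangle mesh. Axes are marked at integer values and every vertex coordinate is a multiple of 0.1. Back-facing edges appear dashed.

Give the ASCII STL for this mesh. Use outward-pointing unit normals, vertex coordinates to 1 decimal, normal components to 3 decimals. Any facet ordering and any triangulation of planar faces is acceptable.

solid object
 facet normal 0.864 0.321 -0.388
  outer loop
   vertex 2.7 3.8 0.9
   vertex 3.0 4.2 1.9
   vertex 4.4 1.4 2.7
  endloop
 endfacet
 facet normal 0.107 -0.547 -0.830
  outer loop
   vertex 1.3 1.1 2.5
   vertex 2.7 3.8 0.9
   vertex 4.4 1.4 2.7
  endloop
 endfacet
 facet normal 0.756 0.499 0.423
  outer loop
   vertex 3.1 2.1 4.2
   vertex 4.4 1.4 2.7
   vertex 3.0 4.2 1.9
  endloop
 endfacet
 facet normal -0.797 -0.522 -0.304
  outer loop
   vertex 0.8 0.7 4.5
   vertex 0.2 1.5 4.7
   vertex 1.3 1.1 2.5
  endloop
 endfacet
 facet normal 0.106 -0.980 -0.170
  outer loop
   vertex 0.8 0.7 4.5
   vertex 1.3 1.1 2.5
   vertex 4.4 1.4 2.7
  endloop
 endfacet
 facet normal 0.189 -0.102 0.977
  outer loop
   vertex 0.8 0.7 4.5
   vertex 3.1 2.1 4.2
   vertex 0.2 1.5 4.7
  endloop
 endfacet
 facet normal 0.449 -0.595 0.667
  outer loop
   vertex 0.8 0.7 4.5
   vertex 4.4 1.4 2.7
   vertex 3.1 2.1 4.2
  endloop
 endfacet
 facet normal -0.847 -0.398 -0.351
  outer loop
   vertex 0.3 2.7 3.1
   vertex 1.3 1.1 2.5
   vertex 0.2 1.5 4.7
  endloop
 endfacet
 facet normal -0.642 -0.117 -0.758
  outer loop
   vertex 0.3 2.7 3.1
   vertex 2.7 3.8 0.9
   vertex 1.3 1.1 2.5
  endloop
 endfacet
 facet normal -0.535 0.827 -0.170
  outer loop
   vertex 0.3 2.7 3.1
   vertex 3.0 4.2 1.9
   vertex 2.7 3.8 0.9
  endloop
 endfacet
 facet normal 0.123 0.215 0.969
  outer loop
   vertex 1.0 3.3 4.2
   vertex 0.2 1.5 4.7
   vertex 3.1 2.1 4.2
  endloop
 endfacet
 facet normal 0.393 0.688 0.611
  outer loop
   vertex 1.0 3.3 4.2
   vertex 3.1 2.1 4.2
   vertex 3.0 4.2 1.9
  endloop
 endfacet
 facet normal -0.843 0.455 0.288
  outer loop
   vertex 1.0 3.3 4.2
   vertex 0.3 2.7 3.1
   vertex 0.2 1.5 4.7
  endloop
 endfacet
 facet normal -0.524 0.842 -0.126
  outer loop
   vertex 1.0 3.3 4.2
   vertex 3.0 4.2 1.9
   vertex 0.3 2.7 3.1
  endloop
 endfacet
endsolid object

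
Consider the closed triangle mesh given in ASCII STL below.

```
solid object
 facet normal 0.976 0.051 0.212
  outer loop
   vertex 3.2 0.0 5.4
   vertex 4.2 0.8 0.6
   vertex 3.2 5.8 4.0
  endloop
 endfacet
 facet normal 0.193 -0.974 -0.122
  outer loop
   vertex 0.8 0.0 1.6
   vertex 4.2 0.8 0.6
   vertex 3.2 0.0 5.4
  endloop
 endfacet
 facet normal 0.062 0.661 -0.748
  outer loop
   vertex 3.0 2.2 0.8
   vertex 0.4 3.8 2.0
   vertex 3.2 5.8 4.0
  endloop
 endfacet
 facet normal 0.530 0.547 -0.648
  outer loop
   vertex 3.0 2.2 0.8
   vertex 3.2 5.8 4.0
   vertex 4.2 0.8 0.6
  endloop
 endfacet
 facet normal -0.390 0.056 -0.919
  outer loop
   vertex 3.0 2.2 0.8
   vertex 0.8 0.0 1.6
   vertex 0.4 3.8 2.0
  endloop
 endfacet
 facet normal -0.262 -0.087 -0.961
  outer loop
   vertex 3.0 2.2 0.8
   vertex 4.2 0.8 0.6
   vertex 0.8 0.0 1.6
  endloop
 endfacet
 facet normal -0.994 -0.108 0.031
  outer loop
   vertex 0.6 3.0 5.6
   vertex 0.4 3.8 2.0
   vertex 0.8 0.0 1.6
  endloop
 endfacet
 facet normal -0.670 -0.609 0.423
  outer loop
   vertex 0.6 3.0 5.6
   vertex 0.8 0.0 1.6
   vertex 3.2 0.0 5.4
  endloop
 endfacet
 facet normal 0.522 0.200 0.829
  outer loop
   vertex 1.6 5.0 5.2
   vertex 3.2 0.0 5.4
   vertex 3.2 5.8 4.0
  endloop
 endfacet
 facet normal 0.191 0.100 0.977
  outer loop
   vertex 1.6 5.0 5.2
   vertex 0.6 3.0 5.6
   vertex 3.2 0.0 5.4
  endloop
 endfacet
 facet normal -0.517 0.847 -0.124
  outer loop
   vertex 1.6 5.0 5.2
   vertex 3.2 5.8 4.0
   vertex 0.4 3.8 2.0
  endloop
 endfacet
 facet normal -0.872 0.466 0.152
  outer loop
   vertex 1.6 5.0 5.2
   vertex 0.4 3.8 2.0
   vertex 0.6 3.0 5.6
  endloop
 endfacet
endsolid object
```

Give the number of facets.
12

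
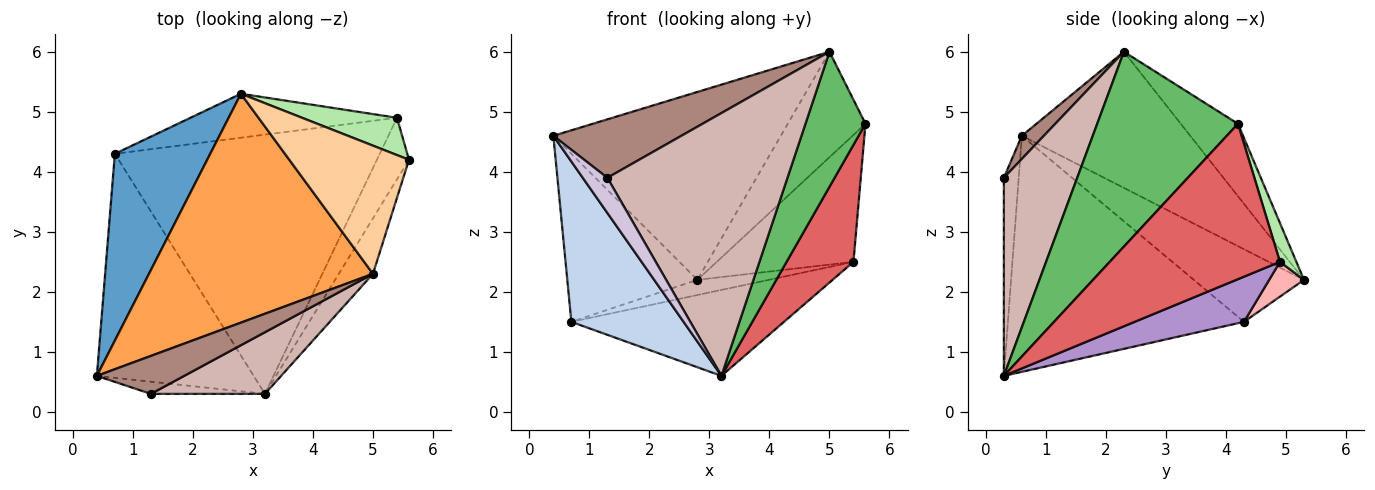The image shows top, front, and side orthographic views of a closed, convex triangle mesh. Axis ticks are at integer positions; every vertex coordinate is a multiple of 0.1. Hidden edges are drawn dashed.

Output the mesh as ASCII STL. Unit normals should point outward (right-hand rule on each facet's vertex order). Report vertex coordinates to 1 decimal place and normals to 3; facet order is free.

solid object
 facet normal -0.493 0.582 0.647
  outer loop
   vertex 0.7 4.3 1.5
   vertex 0.4 0.6 4.6
   vertex 2.8 5.3 2.2
  endloop
 endfacet
 facet normal -0.774 -0.368 -0.514
  outer loop
   vertex 0.7 4.3 1.5
   vertex 3.2 0.3 0.6
   vertex 0.4 0.6 4.6
  endloop
 endfacet
 facet normal -0.425 0.574 0.700
  outer loop
   vertex 5.0 2.3 6.0
   vertex 2.8 5.3 2.2
   vertex 0.4 0.6 4.6
  endloop
 endfacet
 facet normal -0.423 0.576 0.700
  outer loop
   vertex 5.0 2.3 6.0
   vertex 5.6 4.2 4.8
   vertex 2.8 5.3 2.2
  endloop
 endfacet
 facet normal 0.908 -0.387 -0.159
  outer loop
   vertex 5.0 2.3 6.0
   vertex 3.2 0.3 0.6
   vertex 5.6 4.2 4.8
  endloop
 endfacet
 facet normal 0.114 0.953 0.280
  outer loop
   vertex 5.4 4.9 2.5
   vertex 2.8 5.3 2.2
   vertex 5.6 4.2 4.8
  endloop
 endfacet
 facet normal 0.914 -0.359 -0.189
  outer loop
   vertex 5.4 4.9 2.5
   vertex 5.6 4.2 4.8
   vertex 3.2 0.3 0.6
  endloop
 endfacet
 facet normal 0.157 0.323 -0.933
  outer loop
   vertex 5.4 4.9 2.5
   vertex 0.7 4.3 1.5
   vertex 2.8 5.3 2.2
  endloop
 endfacet
 facet normal 0.160 0.311 -0.937
  outer loop
   vertex 5.4 4.9 2.5
   vertex 3.2 0.3 0.6
   vertex 0.7 4.3 1.5
  endloop
 endfacet
 facet normal -0.495 -0.821 -0.285
  outer loop
   vertex 1.3 0.3 3.9
   vertex 0.4 0.6 4.6
   vertex 3.2 0.3 0.6
  endloop
 endfacet
 facet normal 0.143 -0.830 0.539
  outer loop
   vertex 1.3 0.3 3.9
   vertex 5.0 2.3 6.0
   vertex 0.4 0.6 4.6
  endloop
 endfacet
 facet normal 0.369 -0.905 0.212
  outer loop
   vertex 1.3 0.3 3.9
   vertex 3.2 0.3 0.6
   vertex 5.0 2.3 6.0
  endloop
 endfacet
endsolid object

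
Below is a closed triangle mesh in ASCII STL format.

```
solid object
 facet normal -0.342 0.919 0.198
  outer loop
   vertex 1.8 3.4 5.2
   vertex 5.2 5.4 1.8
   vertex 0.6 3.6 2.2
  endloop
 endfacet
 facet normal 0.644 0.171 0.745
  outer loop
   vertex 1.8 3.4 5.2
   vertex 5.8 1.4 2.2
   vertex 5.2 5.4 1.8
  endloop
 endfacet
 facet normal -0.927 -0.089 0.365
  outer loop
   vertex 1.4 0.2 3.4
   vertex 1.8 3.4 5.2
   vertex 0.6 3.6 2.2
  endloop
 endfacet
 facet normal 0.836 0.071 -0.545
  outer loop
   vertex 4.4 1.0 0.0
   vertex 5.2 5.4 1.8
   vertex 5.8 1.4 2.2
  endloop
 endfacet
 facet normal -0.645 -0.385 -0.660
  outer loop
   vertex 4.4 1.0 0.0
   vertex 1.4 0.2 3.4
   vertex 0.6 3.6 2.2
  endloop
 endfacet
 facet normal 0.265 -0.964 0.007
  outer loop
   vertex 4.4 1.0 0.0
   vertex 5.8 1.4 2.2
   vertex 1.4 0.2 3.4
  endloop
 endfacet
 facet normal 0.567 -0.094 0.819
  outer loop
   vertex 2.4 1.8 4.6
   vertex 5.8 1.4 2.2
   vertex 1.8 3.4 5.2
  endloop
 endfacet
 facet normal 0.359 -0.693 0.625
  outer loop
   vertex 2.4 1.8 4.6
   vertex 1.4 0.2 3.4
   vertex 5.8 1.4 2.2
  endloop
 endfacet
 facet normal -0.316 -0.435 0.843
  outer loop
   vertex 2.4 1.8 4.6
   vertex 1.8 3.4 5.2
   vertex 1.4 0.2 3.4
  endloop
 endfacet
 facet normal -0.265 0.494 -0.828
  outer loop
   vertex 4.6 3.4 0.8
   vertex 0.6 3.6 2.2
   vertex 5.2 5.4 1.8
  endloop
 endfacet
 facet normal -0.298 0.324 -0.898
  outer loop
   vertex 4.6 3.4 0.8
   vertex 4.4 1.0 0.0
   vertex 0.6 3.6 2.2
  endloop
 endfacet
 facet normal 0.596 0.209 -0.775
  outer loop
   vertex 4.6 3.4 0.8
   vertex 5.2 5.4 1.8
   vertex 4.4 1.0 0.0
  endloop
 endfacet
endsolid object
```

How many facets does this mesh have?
12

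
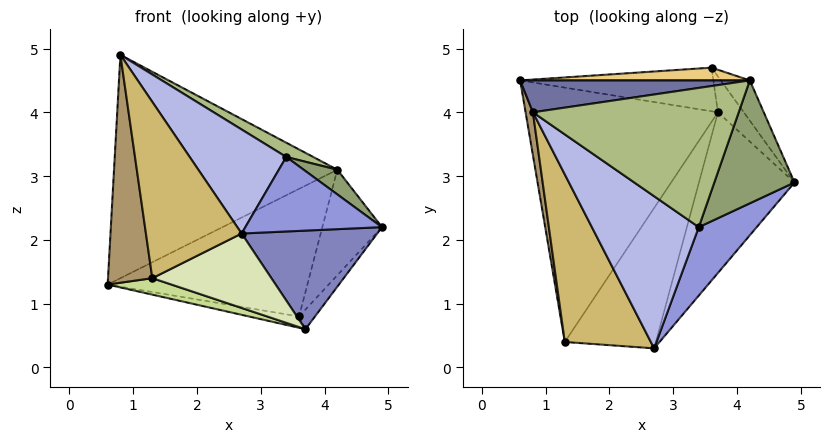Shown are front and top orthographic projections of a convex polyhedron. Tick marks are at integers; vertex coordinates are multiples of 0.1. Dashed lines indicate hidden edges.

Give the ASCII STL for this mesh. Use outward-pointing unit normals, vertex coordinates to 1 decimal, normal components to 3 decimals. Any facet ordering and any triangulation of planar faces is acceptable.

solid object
 facet normal -0.071 0.987 0.141
  outer loop
   vertex 4.2 4.5 3.1
   vertex 0.6 4.5 1.3
   vertex 0.8 4.0 4.9
  endloop
 endfacet
 facet normal 0.549 -0.437 -0.712
  outer loop
   vertex 3.7 4.0 0.6
   vertex 4.9 2.9 2.2
   vertex 2.7 0.3 2.1
  endloop
 endfacet
 facet normal 0.643 -0.564 0.518
  outer loop
   vertex 3.4 2.2 3.3
   vertex 2.7 0.3 2.1
   vertex 4.9 2.9 2.2
  endloop
 endfacet
 facet normal 0.116 -0.561 0.820
  outer loop
   vertex 3.4 2.2 3.3
   vertex 0.8 4.0 4.9
   vertex 2.7 0.3 2.1
  endloop
 endfacet
 facet normal 0.630 -0.153 0.762
  outer loop
   vertex 3.4 2.2 3.3
   vertex 4.9 2.9 2.2
   vertex 4.2 4.5 3.1
  endloop
 endfacet
 facet normal 0.476 -0.090 0.875
  outer loop
   vertex 3.4 2.2 3.3
   vertex 4.2 4.5 3.1
   vertex 0.8 4.0 4.9
  endloop
 endfacet
 facet normal -0.229 -0.063 -0.971
  outer loop
   vertex 1.3 0.4 1.4
   vertex 0.6 4.5 1.3
   vertex 3.7 4.0 0.6
  endloop
 endfacet
 facet normal 0.378 -0.434 -0.818
  outer loop
   vertex 1.3 0.4 1.4
   vertex 3.7 4.0 0.6
   vertex 2.7 0.3 2.1
  endloop
 endfacet
 facet normal -0.985 -0.167 0.031
  outer loop
   vertex 1.3 0.4 1.4
   vertex 0.8 4.0 4.9
   vertex 0.6 4.5 1.3
  endloop
 endfacet
 facet normal -0.368 -0.674 0.640
  outer loop
   vertex 1.3 0.4 1.4
   vertex 2.7 0.3 2.1
   vertex 0.8 4.0 4.9
  endloop
 endfacet
 facet normal -0.050 0.994 0.099
  outer loop
   vertex 3.6 4.7 0.8
   vertex 0.6 4.5 1.3
   vertex 4.2 4.5 3.1
  endloop
 endfacet
 facet normal -0.175 0.247 -0.953
  outer loop
   vertex 3.6 4.7 0.8
   vertex 3.7 4.0 0.6
   vertex 0.6 4.5 1.3
  endloop
 endfacet
 facet normal 0.859 0.478 -0.182
  outer loop
   vertex 3.6 4.7 0.8
   vertex 4.2 4.5 3.1
   vertex 4.9 2.9 2.2
  endloop
 endfacet
 facet normal 0.849 0.254 -0.463
  outer loop
   vertex 3.6 4.7 0.8
   vertex 4.9 2.9 2.2
   vertex 3.7 4.0 0.6
  endloop
 endfacet
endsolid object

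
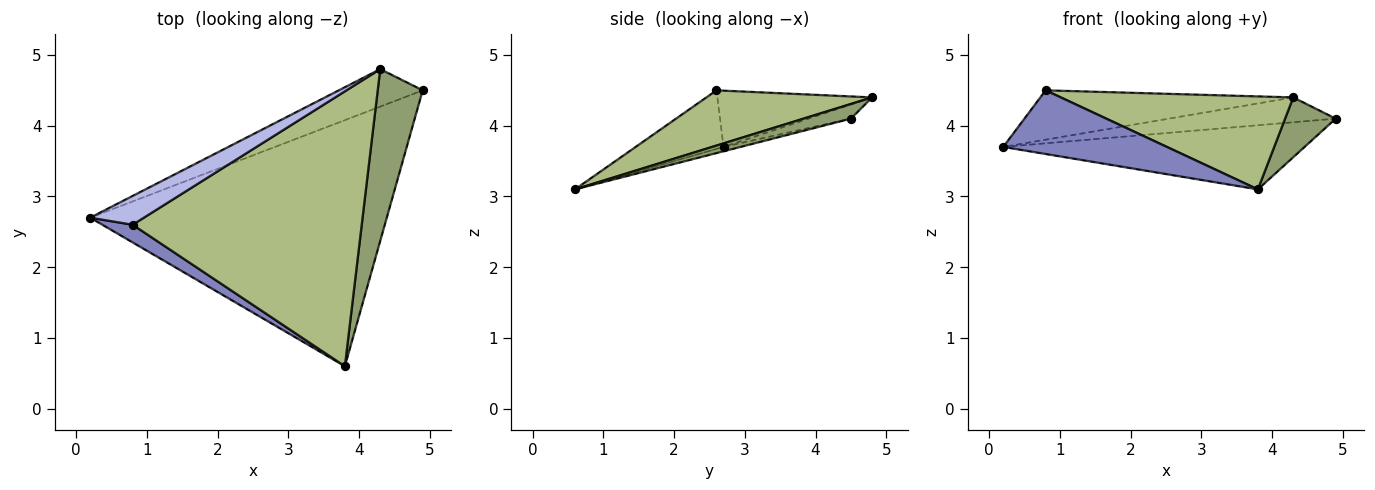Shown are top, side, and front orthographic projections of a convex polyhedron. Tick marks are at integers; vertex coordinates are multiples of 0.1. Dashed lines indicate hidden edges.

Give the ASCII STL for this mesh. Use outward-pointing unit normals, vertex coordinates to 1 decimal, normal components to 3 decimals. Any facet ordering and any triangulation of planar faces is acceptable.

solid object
 facet normal -0.014 0.252 -0.968
  outer loop
   vertex 3.8 0.6 3.1
   vertex 0.2 2.7 3.7
   vertex 4.9 4.5 4.1
  endloop
 endfacet
 facet normal -0.460 -0.856 0.238
  outer loop
   vertex 0.8 2.6 4.5
   vertex 0.2 2.7 3.7
   vertex 3.8 0.6 3.1
  endloop
 endfacet
 facet normal -0.139 0.547 -0.825
  outer loop
   vertex 4.3 4.8 4.4
   vertex 4.9 4.5 4.1
   vertex 0.2 2.7 3.7
  endloop
 endfacet
 facet normal -0.467 0.764 0.446
  outer loop
   vertex 4.3 4.8 4.4
   vertex 0.2 2.7 3.7
   vertex 0.8 2.6 4.5
  endloop
 endfacet
 facet normal 0.294 -0.314 0.903
  outer loop
   vertex 4.3 4.8 4.4
   vertex 3.8 0.6 3.1
   vertex 4.9 4.5 4.1
  endloop
 endfacet
 facet normal 0.223 -0.312 0.923
  outer loop
   vertex 4.3 4.8 4.4
   vertex 0.8 2.6 4.5
   vertex 3.8 0.6 3.1
  endloop
 endfacet
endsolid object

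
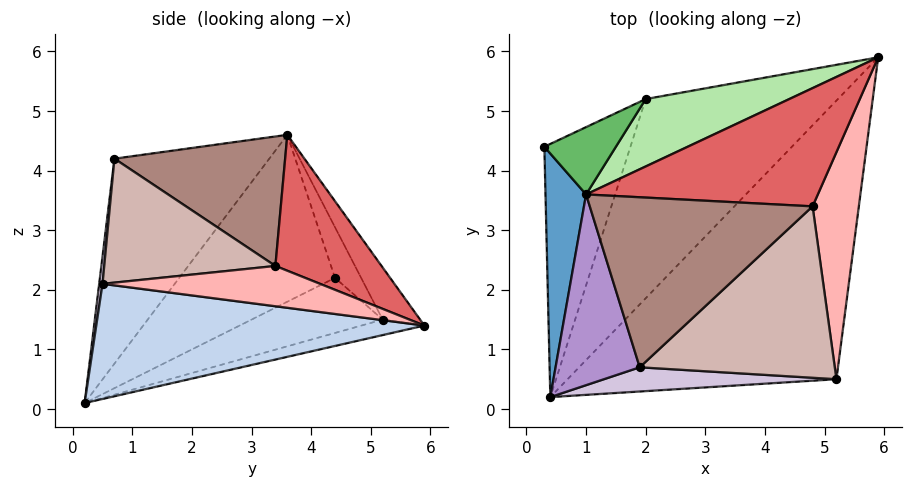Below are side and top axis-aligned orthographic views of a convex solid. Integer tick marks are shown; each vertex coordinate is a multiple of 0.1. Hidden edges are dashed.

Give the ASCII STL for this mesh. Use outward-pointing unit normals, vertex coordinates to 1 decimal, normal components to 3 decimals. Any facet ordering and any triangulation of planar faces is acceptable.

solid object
 facet normal -0.962 -0.140 0.234
  outer loop
   vertex 1.0 3.6 4.6
   vertex 0.3 4.4 2.2
   vertex 0.4 0.2 0.1
  endloop
 endfacet
 facet normal 0.388 -0.168 -0.906
  outer loop
   vertex 5.2 0.5 2.1
   vertex 0.4 0.2 0.1
   vertex 5.9 5.9 1.4
  endloop
 endfacet
 facet normal -0.499 0.378 -0.780
  outer loop
   vertex 2.0 5.2 1.5
   vertex 0.4 0.2 0.1
   vertex 0.3 4.4 2.2
  endloop
 endfacet
 facet normal -0.077 0.292 -0.953
  outer loop
   vertex 2.0 5.2 1.5
   vertex 5.9 5.9 1.4
   vertex 0.4 0.2 0.1
  endloop
 endfacet
 facet normal -0.265 0.889 0.374
  outer loop
   vertex 2.0 5.2 1.5
   vertex 0.3 4.4 2.2
   vertex 1.0 3.6 4.6
  endloop
 endfacet
 facet normal -0.150 0.897 0.415
  outer loop
   vertex 2.0 5.2 1.5
   vertex 1.0 3.6 4.6
   vertex 5.9 5.9 1.4
  endloop
 endfacet
 facet normal 0.502 0.122 0.856
  outer loop
   vertex 4.8 3.4 2.4
   vertex 5.9 5.9 1.4
   vertex 1.0 3.6 4.6
  endloop
 endfacet
 facet normal 0.657 0.013 0.754
  outer loop
   vertex 4.8 3.4 2.4
   vertex 5.2 0.5 2.1
   vertex 5.9 5.9 1.4
  endloop
 endfacet
 facet normal -0.876 -0.321 0.360
  outer loop
   vertex 1.9 0.7 4.2
   vertex 1.0 3.6 4.6
   vertex 0.4 0.2 0.1
  endloop
 endfacet
 facet normal 0.014 -0.993 0.116
  outer loop
   vertex 1.9 0.7 4.2
   vertex 0.4 0.2 0.1
   vertex 5.2 0.5 2.1
  endloop
 endfacet
 facet normal 0.502 0.037 0.864
  outer loop
   vertex 1.9 0.7 4.2
   vertex 4.8 3.4 2.4
   vertex 1.0 3.6 4.6
  endloop
 endfacet
 facet normal 0.536 -0.013 0.844
  outer loop
   vertex 1.9 0.7 4.2
   vertex 5.2 0.5 2.1
   vertex 4.8 3.4 2.4
  endloop
 endfacet
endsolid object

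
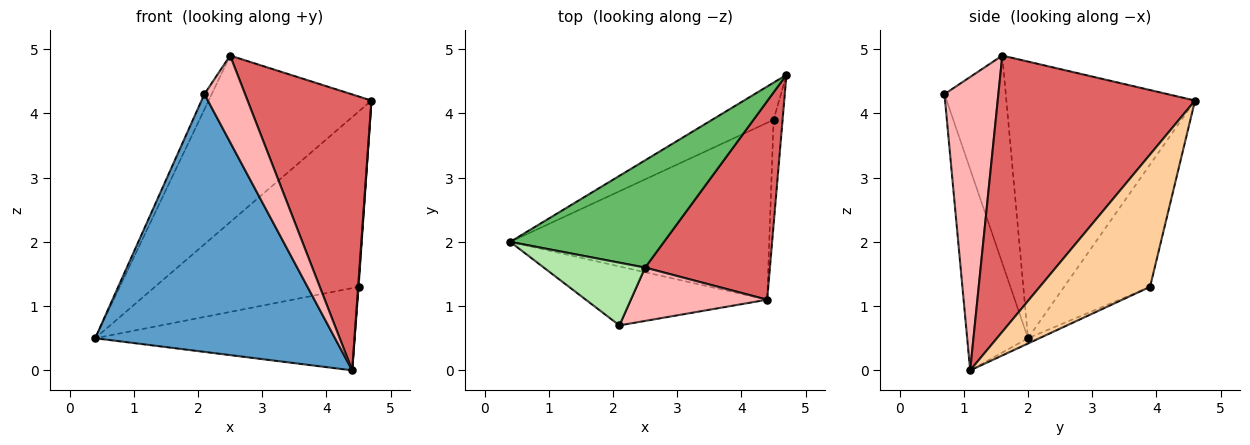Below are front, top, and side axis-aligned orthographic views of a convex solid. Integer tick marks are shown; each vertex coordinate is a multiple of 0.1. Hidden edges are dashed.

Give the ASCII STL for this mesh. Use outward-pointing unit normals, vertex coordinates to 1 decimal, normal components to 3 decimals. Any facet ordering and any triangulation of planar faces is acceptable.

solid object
 facet normal -0.240 -0.946 -0.216
  outer loop
   vertex 2.1 0.7 4.3
   vertex 0.4 2.0 0.5
   vertex 4.4 1.1 0.0
  endloop
 endfacet
 facet normal -0.382 0.904 -0.192
  outer loop
   vertex 4.5 3.9 1.3
   vertex 0.4 2.0 0.5
   vertex 4.7 4.6 4.2
  endloop
 endfacet
 facet normal -0.018 0.422 -0.907
  outer loop
   vertex 4.5 3.9 1.3
   vertex 4.4 1.1 0.0
   vertex 0.4 2.0 0.5
  endloop
 endfacet
 facet normal 0.998 -0.004 -0.068
  outer loop
   vertex 4.5 3.9 1.3
   vertex 4.7 4.6 4.2
   vertex 4.4 1.1 0.0
  endloop
 endfacet
 facet normal -0.698 0.602 0.388
  outer loop
   vertex 2.5 1.6 4.9
   vertex 4.7 4.6 4.2
   vertex 0.4 2.0 0.5
  endloop
 endfacet
 facet normal -0.894 0.106 0.436
  outer loop
   vertex 2.5 1.6 4.9
   vertex 0.4 2.0 0.5
   vertex 2.1 0.7 4.3
  endloop
 endfacet
 facet normal 0.791 -0.497 0.357
  outer loop
   vertex 2.5 1.6 4.9
   vertex 4.4 1.1 0.0
   vertex 4.7 4.6 4.2
  endloop
 endfacet
 facet normal 0.749 -0.565 0.348
  outer loop
   vertex 2.5 1.6 4.9
   vertex 2.1 0.7 4.3
   vertex 4.4 1.1 0.0
  endloop
 endfacet
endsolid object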